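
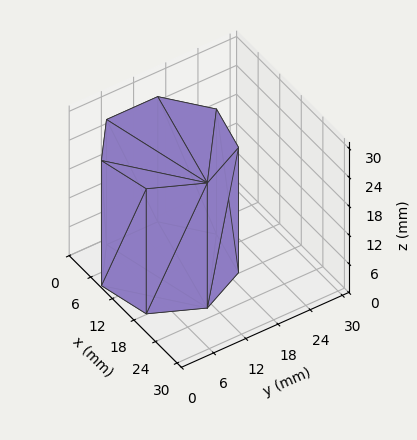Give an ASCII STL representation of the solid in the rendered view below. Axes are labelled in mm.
Reading the render: the shape is a regular 7-sided prism (a cylinder approximated with 7 flat sides), circumscribed radius ≈ 11 mm, height ≈ 26 mm (dimensions read to the nearest mm from the axis ticks). For the STL, each face is triangulated and given an outward normal.

solid part
  facet normal 0.0000 0.0000 -1.0000
    outer loop
      vertex 8.552 21.724 0.000
      vertex 17.858 19.600 0.000
      vertex 22.000 11.000 0.000
    endloop
  endfacet
  facet normal 0.0000 0.0000 -1.0000
    outer loop
      vertex 1.089 15.773 0.000
      vertex 8.552 21.724 0.000
      vertex 22.000 11.000 0.000
    endloop
  endfacet
  facet normal 0.0000 0.0000 -1.0000
    outer loop
      vertex 1.089 6.227 0.000
      vertex 1.089 15.773 0.000
      vertex 22.000 11.000 0.000
    endloop
  endfacet
  facet normal 0.0000 0.0000 -1.0000
    outer loop
      vertex 8.552 0.276 0.000
      vertex 1.089 6.227 0.000
      vertex 22.000 11.000 0.000
    endloop
  endfacet
  facet normal 0.0000 0.0000 -1.0000
    outer loop
      vertex 17.858 2.400 0.000
      vertex 8.552 0.276 0.000
      vertex 22.000 11.000 0.000
    endloop
  endfacet
  facet normal 0.0000 0.0000 1.0000
    outer loop
      vertex 22.000 11.000 26.000
      vertex 17.858 19.600 26.000
      vertex 8.552 21.724 26.000
    endloop
  endfacet
  facet normal 0.0000 0.0000 1.0000
    outer loop
      vertex 22.000 11.000 26.000
      vertex 8.552 21.724 26.000
      vertex 1.089 15.773 26.000
    endloop
  endfacet
  facet normal 0.0000 0.0000 1.0000
    outer loop
      vertex 22.000 11.000 26.000
      vertex 1.089 15.773 26.000
      vertex 1.089 6.227 26.000
    endloop
  endfacet
  facet normal 0.0000 0.0000 1.0000
    outer loop
      vertex 22.000 11.000 26.000
      vertex 1.089 6.227 26.000
      vertex 8.552 0.276 26.000
    endloop
  endfacet
  facet normal 0.0000 0.0000 1.0000
    outer loop
      vertex 22.000 11.000 26.000
      vertex 8.552 0.276 26.000
      vertex 17.858 2.400 26.000
    endloop
  endfacet
  facet normal 0.9010 0.4339 0.0000
    outer loop
      vertex 22.000 11.000 0.000
      vertex 17.858 19.600 0.000
      vertex 17.858 19.600 26.000
    endloop
  endfacet
  facet normal 0.9010 0.4339 0.0000
    outer loop
      vertex 22.000 11.000 0.000
      vertex 17.858 19.600 26.000
      vertex 22.000 11.000 26.000
    endloop
  endfacet
  facet normal 0.2225 0.9749 0.0000
    outer loop
      vertex 17.858 19.600 0.000
      vertex 8.552 21.724 0.000
      vertex 8.552 21.724 26.000
    endloop
  endfacet
  facet normal 0.2225 0.9749 0.0000
    outer loop
      vertex 17.858 19.600 0.000
      vertex 8.552 21.724 26.000
      vertex 17.858 19.600 26.000
    endloop
  endfacet
  facet normal -0.6235 0.7819 0.0000
    outer loop
      vertex 8.552 21.724 0.000
      vertex 1.089 15.773 0.000
      vertex 1.089 15.773 26.000
    endloop
  endfacet
  facet normal -0.6235 0.7819 0.0000
    outer loop
      vertex 8.552 21.724 0.000
      vertex 1.089 15.773 26.000
      vertex 8.552 21.724 26.000
    endloop
  endfacet
  facet normal -1.0000 0.0000 0.0000
    outer loop
      vertex 1.089 15.773 0.000
      vertex 1.089 6.227 0.000
      vertex 1.089 6.227 26.000
    endloop
  endfacet
  facet normal -1.0000 0.0000 0.0000
    outer loop
      vertex 1.089 15.773 0.000
      vertex 1.089 6.227 26.000
      vertex 1.089 15.773 26.000
    endloop
  endfacet
  facet normal -0.6235 -0.7819 0.0000
    outer loop
      vertex 1.089 6.227 0.000
      vertex 8.552 0.276 0.000
      vertex 8.552 0.276 26.000
    endloop
  endfacet
  facet normal -0.6235 -0.7819 0.0000
    outer loop
      vertex 1.089 6.227 0.000
      vertex 8.552 0.276 26.000
      vertex 1.089 6.227 26.000
    endloop
  endfacet
  facet normal 0.2225 -0.9749 0.0000
    outer loop
      vertex 8.552 0.276 0.000
      vertex 17.858 2.400 0.000
      vertex 17.858 2.400 26.000
    endloop
  endfacet
  facet normal 0.2225 -0.9749 0.0000
    outer loop
      vertex 8.552 0.276 0.000
      vertex 17.858 2.400 26.000
      vertex 8.552 0.276 26.000
    endloop
  endfacet
  facet normal 0.9010 -0.4339 0.0000
    outer loop
      vertex 17.858 2.400 0.000
      vertex 22.000 11.000 0.000
      vertex 22.000 11.000 26.000
    endloop
  endfacet
  facet normal 0.9010 -0.4339 0.0000
    outer loop
      vertex 17.858 2.400 0.000
      vertex 22.000 11.000 26.000
      vertex 17.858 2.400 26.000
    endloop
  endfacet
endsolid part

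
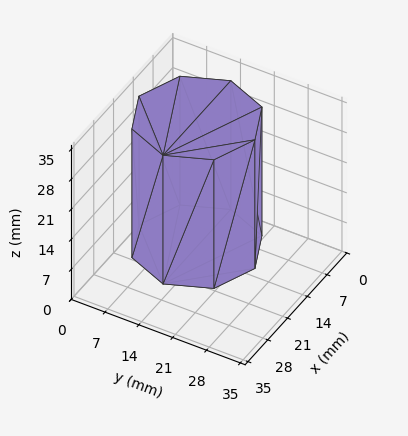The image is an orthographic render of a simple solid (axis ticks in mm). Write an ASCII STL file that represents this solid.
Reading the render: the shape is a regular 8-sided prism (a cylinder approximated with 8 flat sides), circumscribed radius ≈ 12 mm, height ≈ 30 mm (dimensions read to the nearest mm from the axis ticks). For the STL, each face is triangulated and given an outward normal.

solid part
  facet normal 0.0000 0.0000 -1.0000
    outer loop
      vertex 12.000 24.000 0.000
      vertex 20.485 20.485 0.000
      vertex 24.000 12.000 0.000
    endloop
  endfacet
  facet normal 0.0000 0.0000 -1.0000
    outer loop
      vertex 3.515 20.485 0.000
      vertex 12.000 24.000 0.000
      vertex 24.000 12.000 0.000
    endloop
  endfacet
  facet normal 0.0000 0.0000 -1.0000
    outer loop
      vertex 0.000 12.000 0.000
      vertex 3.515 20.485 0.000
      vertex 24.000 12.000 0.000
    endloop
  endfacet
  facet normal 0.0000 0.0000 -1.0000
    outer loop
      vertex 3.515 3.515 0.000
      vertex 0.000 12.000 0.000
      vertex 24.000 12.000 0.000
    endloop
  endfacet
  facet normal 0.0000 0.0000 -1.0000
    outer loop
      vertex 12.000 0.000 0.000
      vertex 3.515 3.515 0.000
      vertex 24.000 12.000 0.000
    endloop
  endfacet
  facet normal 0.0000 0.0000 -1.0000
    outer loop
      vertex 20.485 3.515 0.000
      vertex 12.000 0.000 0.000
      vertex 24.000 12.000 0.000
    endloop
  endfacet
  facet normal 0.0000 0.0000 1.0000
    outer loop
      vertex 24.000 12.000 30.000
      vertex 20.485 20.485 30.000
      vertex 12.000 24.000 30.000
    endloop
  endfacet
  facet normal 0.0000 0.0000 1.0000
    outer loop
      vertex 24.000 12.000 30.000
      vertex 12.000 24.000 30.000
      vertex 3.515 20.485 30.000
    endloop
  endfacet
  facet normal 0.0000 0.0000 1.0000
    outer loop
      vertex 24.000 12.000 30.000
      vertex 3.515 20.485 30.000
      vertex 0.000 12.000 30.000
    endloop
  endfacet
  facet normal 0.0000 0.0000 1.0000
    outer loop
      vertex 24.000 12.000 30.000
      vertex 0.000 12.000 30.000
      vertex 3.515 3.515 30.000
    endloop
  endfacet
  facet normal 0.0000 0.0000 1.0000
    outer loop
      vertex 24.000 12.000 30.000
      vertex 3.515 3.515 30.000
      vertex 12.000 0.000 30.000
    endloop
  endfacet
  facet normal 0.0000 0.0000 1.0000
    outer loop
      vertex 24.000 12.000 30.000
      vertex 12.000 0.000 30.000
      vertex 20.485 3.515 30.000
    endloop
  endfacet
  facet normal 0.9239 0.3827 0.0000
    outer loop
      vertex 24.000 12.000 0.000
      vertex 20.485 20.485 0.000
      vertex 20.485 20.485 30.000
    endloop
  endfacet
  facet normal 0.9239 0.3827 0.0000
    outer loop
      vertex 24.000 12.000 0.000
      vertex 20.485 20.485 30.000
      vertex 24.000 12.000 30.000
    endloop
  endfacet
  facet normal 0.3827 0.9239 0.0000
    outer loop
      vertex 20.485 20.485 0.000
      vertex 12.000 24.000 0.000
      vertex 12.000 24.000 30.000
    endloop
  endfacet
  facet normal 0.3827 0.9239 0.0000
    outer loop
      vertex 20.485 20.485 0.000
      vertex 12.000 24.000 30.000
      vertex 20.485 20.485 30.000
    endloop
  endfacet
  facet normal -0.3827 0.9239 0.0000
    outer loop
      vertex 12.000 24.000 0.000
      vertex 3.515 20.485 0.000
      vertex 3.515 20.485 30.000
    endloop
  endfacet
  facet normal -0.3827 0.9239 0.0000
    outer loop
      vertex 12.000 24.000 0.000
      vertex 3.515 20.485 30.000
      vertex 12.000 24.000 30.000
    endloop
  endfacet
  facet normal -0.9239 0.3827 0.0000
    outer loop
      vertex 3.515 20.485 0.000
      vertex 0.000 12.000 0.000
      vertex 0.000 12.000 30.000
    endloop
  endfacet
  facet normal -0.9239 0.3827 0.0000
    outer loop
      vertex 3.515 20.485 0.000
      vertex 0.000 12.000 30.000
      vertex 3.515 20.485 30.000
    endloop
  endfacet
  facet normal -0.9239 -0.3827 0.0000
    outer loop
      vertex 0.000 12.000 0.000
      vertex 3.515 3.515 0.000
      vertex 3.515 3.515 30.000
    endloop
  endfacet
  facet normal -0.9239 -0.3827 0.0000
    outer loop
      vertex 0.000 12.000 0.000
      vertex 3.515 3.515 30.000
      vertex 0.000 12.000 30.000
    endloop
  endfacet
  facet normal -0.3827 -0.9239 0.0000
    outer loop
      vertex 3.515 3.515 0.000
      vertex 12.000 0.000 0.000
      vertex 12.000 0.000 30.000
    endloop
  endfacet
  facet normal -0.3827 -0.9239 0.0000
    outer loop
      vertex 3.515 3.515 0.000
      vertex 12.000 0.000 30.000
      vertex 3.515 3.515 30.000
    endloop
  endfacet
  facet normal 0.3827 -0.9239 0.0000
    outer loop
      vertex 12.000 0.000 0.000
      vertex 20.485 3.515 0.000
      vertex 20.485 3.515 30.000
    endloop
  endfacet
  facet normal 0.3827 -0.9239 0.0000
    outer loop
      vertex 12.000 0.000 0.000
      vertex 20.485 3.515 30.000
      vertex 12.000 0.000 30.000
    endloop
  endfacet
  facet normal 0.9239 -0.3827 0.0000
    outer loop
      vertex 20.485 3.515 0.000
      vertex 24.000 12.000 0.000
      vertex 24.000 12.000 30.000
    endloop
  endfacet
  facet normal 0.9239 -0.3827 0.0000
    outer loop
      vertex 20.485 3.515 0.000
      vertex 24.000 12.000 30.000
      vertex 20.485 3.515 30.000
    endloop
  endfacet
endsolid part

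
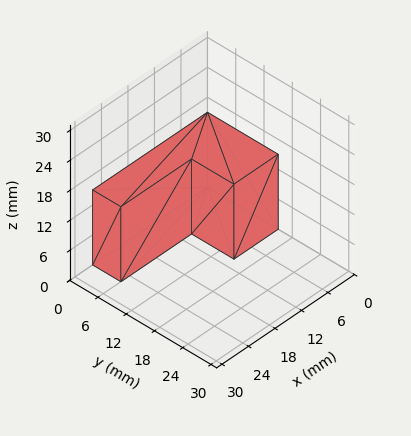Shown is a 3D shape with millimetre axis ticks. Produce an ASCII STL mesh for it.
Reading the render: the shape is an L-shaped prism: outer 26 × 15 mm, arm thicknesses ≈ 6 mm (horizontal) and 10 mm (vertical), extruded 15 mm in z (dimensions read to the nearest mm from the axis ticks). For the STL, each face is triangulated and given an outward normal.

solid part
  facet normal 0.0000 0.0000 -1.0000
    outer loop
      vertex 26.0 6.0 0.0
      vertex 26.0 0.0 0.0
      vertex 0.0 0.0 0.0
    endloop
  endfacet
  facet normal 0.0000 0.0000 -1.0000
    outer loop
      vertex 10.0 6.0 0.0
      vertex 26.0 6.0 0.0
      vertex 0.0 0.0 0.0
    endloop
  endfacet
  facet normal 0.0000 0.0000 -1.0000
    outer loop
      vertex 10.0 15.0 0.0
      vertex 10.0 6.0 0.0
      vertex 0.0 0.0 0.0
    endloop
  endfacet
  facet normal 0.0000 0.0000 -1.0000
    outer loop
      vertex 0.0 15.0 0.0
      vertex 10.0 15.0 0.0
      vertex 0.0 0.0 0.0
    endloop
  endfacet
  facet normal 0.0000 0.0000 1.0000
    outer loop
      vertex 0.0 0.0 15.0
      vertex 26.0 0.0 15.0
      vertex 26.0 6.0 15.0
    endloop
  endfacet
  facet normal 0.0000 0.0000 1.0000
    outer loop
      vertex 0.0 0.0 15.0
      vertex 26.0 6.0 15.0
      vertex 10.0 6.0 15.0
    endloop
  endfacet
  facet normal 0.0000 0.0000 1.0000
    outer loop
      vertex 0.0 0.0 15.0
      vertex 10.0 6.0 15.0
      vertex 10.0 15.0 15.0
    endloop
  endfacet
  facet normal 0.0000 0.0000 1.0000
    outer loop
      vertex 0.0 0.0 15.0
      vertex 10.0 15.0 15.0
      vertex 0.0 15.0 15.0
    endloop
  endfacet
  facet normal 0.0000 -1.0000 0.0000
    outer loop
      vertex 0.0 0.0 0.0
      vertex 26.0 0.0 0.0
      vertex 26.0 0.0 15.0
    endloop
  endfacet
  facet normal 0.0000 -1.0000 0.0000
    outer loop
      vertex 0.0 0.0 0.0
      vertex 26.0 0.0 15.0
      vertex 0.0 0.0 15.0
    endloop
  endfacet
  facet normal 1.0000 0.0000 0.0000
    outer loop
      vertex 26.0 0.0 0.0
      vertex 26.0 6.0 0.0
      vertex 26.0 6.0 15.0
    endloop
  endfacet
  facet normal 1.0000 0.0000 0.0000
    outer loop
      vertex 26.0 0.0 0.0
      vertex 26.0 6.0 15.0
      vertex 26.0 0.0 15.0
    endloop
  endfacet
  facet normal 0.0000 1.0000 0.0000
    outer loop
      vertex 26.0 6.0 0.0
      vertex 10.0 6.0 0.0
      vertex 10.0 6.0 15.0
    endloop
  endfacet
  facet normal 0.0000 1.0000 0.0000
    outer loop
      vertex 26.0 6.0 0.0
      vertex 10.0 6.0 15.0
      vertex 26.0 6.0 15.0
    endloop
  endfacet
  facet normal 1.0000 0.0000 0.0000
    outer loop
      vertex 10.0 6.0 0.0
      vertex 10.0 15.0 0.0
      vertex 10.0 15.0 15.0
    endloop
  endfacet
  facet normal 1.0000 0.0000 0.0000
    outer loop
      vertex 10.0 6.0 0.0
      vertex 10.0 15.0 15.0
      vertex 10.0 6.0 15.0
    endloop
  endfacet
  facet normal 0.0000 1.0000 0.0000
    outer loop
      vertex 10.0 15.0 0.0
      vertex 0.0 15.0 0.0
      vertex 0.0 15.0 15.0
    endloop
  endfacet
  facet normal 0.0000 1.0000 0.0000
    outer loop
      vertex 10.0 15.0 0.0
      vertex 0.0 15.0 15.0
      vertex 10.0 15.0 15.0
    endloop
  endfacet
  facet normal -1.0000 0.0000 0.0000
    outer loop
      vertex 0.0 15.0 0.0
      vertex 0.0 0.0 0.0
      vertex 0.0 0.0 15.0
    endloop
  endfacet
  facet normal -1.0000 0.0000 0.0000
    outer loop
      vertex 0.0 15.0 0.0
      vertex 0.0 0.0 15.0
      vertex 0.0 15.0 15.0
    endloop
  endfacet
endsolid part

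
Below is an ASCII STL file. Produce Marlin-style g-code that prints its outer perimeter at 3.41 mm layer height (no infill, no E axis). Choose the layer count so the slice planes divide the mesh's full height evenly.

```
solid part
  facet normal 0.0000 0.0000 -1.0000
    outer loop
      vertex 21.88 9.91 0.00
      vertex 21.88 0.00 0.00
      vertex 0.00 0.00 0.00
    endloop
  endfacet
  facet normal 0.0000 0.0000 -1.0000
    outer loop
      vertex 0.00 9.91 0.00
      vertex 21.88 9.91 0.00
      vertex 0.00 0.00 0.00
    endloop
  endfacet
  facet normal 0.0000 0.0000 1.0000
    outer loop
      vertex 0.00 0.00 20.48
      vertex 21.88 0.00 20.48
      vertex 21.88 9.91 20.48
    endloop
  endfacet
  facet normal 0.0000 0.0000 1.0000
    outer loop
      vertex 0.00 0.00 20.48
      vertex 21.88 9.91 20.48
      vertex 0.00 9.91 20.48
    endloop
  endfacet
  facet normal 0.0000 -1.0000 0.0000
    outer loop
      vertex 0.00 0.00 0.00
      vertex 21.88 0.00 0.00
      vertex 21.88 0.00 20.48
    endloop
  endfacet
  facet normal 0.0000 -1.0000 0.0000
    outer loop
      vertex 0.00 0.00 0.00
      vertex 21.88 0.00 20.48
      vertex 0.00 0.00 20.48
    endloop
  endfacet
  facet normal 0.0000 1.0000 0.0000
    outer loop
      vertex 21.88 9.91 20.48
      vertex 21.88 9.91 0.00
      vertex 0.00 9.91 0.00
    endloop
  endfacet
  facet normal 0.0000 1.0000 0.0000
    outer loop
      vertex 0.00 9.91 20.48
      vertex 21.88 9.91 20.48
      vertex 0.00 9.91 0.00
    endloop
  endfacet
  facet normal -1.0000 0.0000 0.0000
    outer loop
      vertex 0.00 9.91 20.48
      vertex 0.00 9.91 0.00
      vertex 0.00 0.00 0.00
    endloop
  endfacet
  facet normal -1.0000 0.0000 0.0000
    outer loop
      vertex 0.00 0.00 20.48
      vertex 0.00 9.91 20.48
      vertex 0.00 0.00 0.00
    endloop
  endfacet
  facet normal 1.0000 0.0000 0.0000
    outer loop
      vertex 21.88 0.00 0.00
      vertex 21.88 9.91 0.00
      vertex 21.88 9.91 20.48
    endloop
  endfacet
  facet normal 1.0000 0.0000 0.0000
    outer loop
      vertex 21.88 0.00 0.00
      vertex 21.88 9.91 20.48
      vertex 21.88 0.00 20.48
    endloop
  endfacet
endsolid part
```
; perimeter-only toolpath
G21 ; units = mm
G90 ; absolute positioning
G28 ; home
; layer 1
G0 Z3.41
G0 X0.00 Y0.00
G1 X21.88 Y0.00
G1 X21.88 Y9.91
G1 X0.00 Y9.91
G1 X0.00 Y0.00
; layer 2
G0 Z6.83
G0 X0.00 Y0.00
G1 X21.88 Y0.00
G1 X21.88 Y9.91
G1 X0.00 Y9.91
G1 X0.00 Y0.00
; layer 3
G0 Z10.24
G0 X0.00 Y0.00
G1 X21.88 Y0.00
G1 X21.88 Y9.91
G1 X0.00 Y9.91
G1 X0.00 Y0.00
; layer 4
G0 Z13.65
G0 X0.00 Y0.00
G1 X21.88 Y0.00
G1 X21.88 Y9.91
G1 X0.00 Y9.91
G1 X0.00 Y0.00
; layer 5
G0 Z17.07
G0 X0.00 Y0.00
G1 X21.88 Y0.00
G1 X21.88 Y9.91
G1 X0.00 Y9.91
G1 X0.00 Y0.00
; layer 6
G0 Z20.48
G0 X0.00 Y0.00
G1 X21.88 Y0.00
G1 X21.88 Y9.91
G1 X0.00 Y9.91
G1 X0.00 Y0.00
M2 ; end

The solid is a rectangular box, roughly 21.9 × 9.91 mm footprint and 20.5 mm tall. Slicing at Δz = 3.41 mm — 6 equal slices spanning the solid's height, so layer i sits at z = i·h/6 — gives 6 non-empty perimeters. Each is a 4-segment closed polygon; G0 lifts to the layer z and rapids to the start vertex, then G1 traces the edges.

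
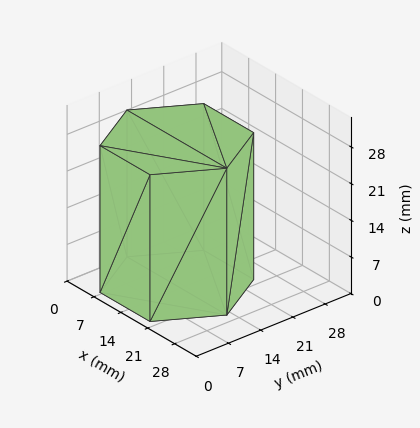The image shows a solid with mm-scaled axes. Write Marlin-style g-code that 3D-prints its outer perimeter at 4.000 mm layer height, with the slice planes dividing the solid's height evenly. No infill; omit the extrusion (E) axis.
Reading the render: the shape is a regular 6-sided prism (a cylinder approximated with 6 flat sides), circumscribed radius ≈ 13 mm, height ≈ 28 mm (dimensions read to the nearest mm from the axis ticks). For the g-code, the solid's height is divided into equal slices at the stated Δz and each level perimeter traced with G1 moves after a G0 lift.

; perimeter-only toolpath
G21 ; units = mm
G90 ; absolute positioning
G28 ; home
; layer 1
G0 Z4.000
G0 X26.000 Y13.000
G1 X19.500 Y24.258
G1 X6.500 Y24.258
G1 X0.000 Y13.000
G1 X6.500 Y1.742
G1 X19.500 Y1.742
G1 X26.000 Y13.000
; layer 2
G0 Z8.000
G0 X26.000 Y13.000
G1 X19.500 Y24.258
G1 X6.500 Y24.258
G1 X0.000 Y13.000
G1 X6.500 Y1.742
G1 X19.500 Y1.742
G1 X26.000 Y13.000
; layer 3
G0 Z12.000
G0 X26.000 Y13.000
G1 X19.500 Y24.258
G1 X6.500 Y24.258
G1 X0.000 Y13.000
G1 X6.500 Y1.742
G1 X19.500 Y1.742
G1 X26.000 Y13.000
; layer 4
G0 Z16.000
G0 X26.000 Y13.000
G1 X19.500 Y24.258
G1 X6.500 Y24.258
G1 X0.000 Y13.000
G1 X6.500 Y1.742
G1 X19.500 Y1.742
G1 X26.000 Y13.000
; layer 5
G0 Z20.000
G0 X26.000 Y13.000
G1 X19.500 Y24.258
G1 X6.500 Y24.258
G1 X0.000 Y13.000
G1 X6.500 Y1.742
G1 X19.500 Y1.742
G1 X26.000 Y13.000
; layer 6
G0 Z24.000
G0 X26.000 Y13.000
G1 X19.500 Y24.258
G1 X6.500 Y24.258
G1 X0.000 Y13.000
G1 X6.500 Y1.742
G1 X19.500 Y1.742
G1 X26.000 Y13.000
; layer 7
G0 Z28.000
G0 X26.000 Y13.000
G1 X19.500 Y24.258
G1 X6.500 Y24.258
G1 X0.000 Y13.000
G1 X6.500 Y1.742
G1 X19.500 Y1.742
G1 X26.000 Y13.000
M2 ; end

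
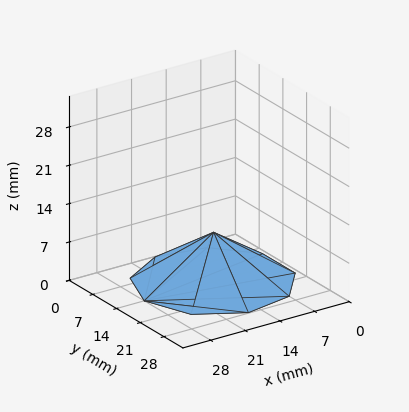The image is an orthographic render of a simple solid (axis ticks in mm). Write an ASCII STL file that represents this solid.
Reading the render: the shape is a regular 9-sided pyramid, base circumscribed radius ≈ 14 mm, apex at z ≈ 9 mm (dimensions read to the nearest mm from the axis ticks). For the STL, each face is triangulated and given an outward normal.

solid part
  facet normal 0.0000 0.0000 -1.0000
    outer loop
      vertex 16.4 27.8 0.0
      vertex 24.7 23.0 0.0
      vertex 28.0 14.0 0.0
    endloop
  endfacet
  facet normal 0.0000 0.0000 -1.0000
    outer loop
      vertex 7.0 26.1 0.0
      vertex 16.4 27.8 0.0
      vertex 28.0 14.0 0.0
    endloop
  endfacet
  facet normal 0.0000 0.0000 -1.0000
    outer loop
      vertex 0.8 18.8 0.0
      vertex 7.0 26.1 0.0
      vertex 28.0 14.0 0.0
    endloop
  endfacet
  facet normal 0.0000 0.0000 -1.0000
    outer loop
      vertex 0.8 9.2 0.0
      vertex 0.8 18.8 0.0
      vertex 28.0 14.0 0.0
    endloop
  endfacet
  facet normal 0.0000 0.0000 -1.0000
    outer loop
      vertex 7.0 1.9 0.0
      vertex 0.8 9.2 0.0
      vertex 28.0 14.0 0.0
    endloop
  endfacet
  facet normal 0.0000 0.0000 -1.0000
    outer loop
      vertex 16.4 0.2 0.0
      vertex 7.0 1.9 0.0
      vertex 28.0 14.0 0.0
    endloop
  endfacet
  facet normal 0.0000 0.0000 -1.0000
    outer loop
      vertex 24.7 5.0 0.0
      vertex 16.4 0.2 0.0
      vertex 28.0 14.0 0.0
    endloop
  endfacet
  facet normal 0.5304 0.1945 0.8251
    outer loop
      vertex 28.0 14.0 0.0
      vertex 24.7 23.0 0.0
      vertex 14.0 14.0 9.0
    endloop
  endfacet
  facet normal 0.2828 0.4890 0.8252
    outer loop
      vertex 24.7 23.0 0.0
      vertex 16.4 27.8 0.0
      vertex 14.0 14.0 9.0
    endloop
  endfacet
  facet normal -0.1005 0.5557 0.8253
    outer loop
      vertex 16.4 27.8 0.0
      vertex 7.0 26.1 0.0
      vertex 14.0 14.0 9.0
    endloop
  endfacet
  facet normal -0.4301 0.3653 0.8256
    outer loop
      vertex 7.0 26.1 0.0
      vertex 0.8 18.8 0.0
      vertex 14.0 14.0 9.0
    endloop
  endfacet
  facet normal -0.5633 0.0000 0.8262
    outer loop
      vertex 0.8 18.8 0.0
      vertex 0.8 9.2 0.0
      vertex 14.0 14.0 9.0
    endloop
  endfacet
  facet normal -0.4301 -0.3653 0.8256
    outer loop
      vertex 0.8 9.2 0.0
      vertex 7.0 1.9 0.0
      vertex 14.0 14.0 9.0
    endloop
  endfacet
  facet normal -0.1005 -0.5557 0.8253
    outer loop
      vertex 7.0 1.9 0.0
      vertex 16.4 0.2 0.0
      vertex 14.0 14.0 9.0
    endloop
  endfacet
  facet normal 0.2828 -0.4890 0.8252
    outer loop
      vertex 16.4 0.2 0.0
      vertex 24.7 5.0 0.0
      vertex 14.0 14.0 9.0
    endloop
  endfacet
  facet normal 0.5304 -0.1945 0.8251
    outer loop
      vertex 24.7 5.0 0.0
      vertex 28.0 14.0 0.0
      vertex 14.0 14.0 9.0
    endloop
  endfacet
endsolid part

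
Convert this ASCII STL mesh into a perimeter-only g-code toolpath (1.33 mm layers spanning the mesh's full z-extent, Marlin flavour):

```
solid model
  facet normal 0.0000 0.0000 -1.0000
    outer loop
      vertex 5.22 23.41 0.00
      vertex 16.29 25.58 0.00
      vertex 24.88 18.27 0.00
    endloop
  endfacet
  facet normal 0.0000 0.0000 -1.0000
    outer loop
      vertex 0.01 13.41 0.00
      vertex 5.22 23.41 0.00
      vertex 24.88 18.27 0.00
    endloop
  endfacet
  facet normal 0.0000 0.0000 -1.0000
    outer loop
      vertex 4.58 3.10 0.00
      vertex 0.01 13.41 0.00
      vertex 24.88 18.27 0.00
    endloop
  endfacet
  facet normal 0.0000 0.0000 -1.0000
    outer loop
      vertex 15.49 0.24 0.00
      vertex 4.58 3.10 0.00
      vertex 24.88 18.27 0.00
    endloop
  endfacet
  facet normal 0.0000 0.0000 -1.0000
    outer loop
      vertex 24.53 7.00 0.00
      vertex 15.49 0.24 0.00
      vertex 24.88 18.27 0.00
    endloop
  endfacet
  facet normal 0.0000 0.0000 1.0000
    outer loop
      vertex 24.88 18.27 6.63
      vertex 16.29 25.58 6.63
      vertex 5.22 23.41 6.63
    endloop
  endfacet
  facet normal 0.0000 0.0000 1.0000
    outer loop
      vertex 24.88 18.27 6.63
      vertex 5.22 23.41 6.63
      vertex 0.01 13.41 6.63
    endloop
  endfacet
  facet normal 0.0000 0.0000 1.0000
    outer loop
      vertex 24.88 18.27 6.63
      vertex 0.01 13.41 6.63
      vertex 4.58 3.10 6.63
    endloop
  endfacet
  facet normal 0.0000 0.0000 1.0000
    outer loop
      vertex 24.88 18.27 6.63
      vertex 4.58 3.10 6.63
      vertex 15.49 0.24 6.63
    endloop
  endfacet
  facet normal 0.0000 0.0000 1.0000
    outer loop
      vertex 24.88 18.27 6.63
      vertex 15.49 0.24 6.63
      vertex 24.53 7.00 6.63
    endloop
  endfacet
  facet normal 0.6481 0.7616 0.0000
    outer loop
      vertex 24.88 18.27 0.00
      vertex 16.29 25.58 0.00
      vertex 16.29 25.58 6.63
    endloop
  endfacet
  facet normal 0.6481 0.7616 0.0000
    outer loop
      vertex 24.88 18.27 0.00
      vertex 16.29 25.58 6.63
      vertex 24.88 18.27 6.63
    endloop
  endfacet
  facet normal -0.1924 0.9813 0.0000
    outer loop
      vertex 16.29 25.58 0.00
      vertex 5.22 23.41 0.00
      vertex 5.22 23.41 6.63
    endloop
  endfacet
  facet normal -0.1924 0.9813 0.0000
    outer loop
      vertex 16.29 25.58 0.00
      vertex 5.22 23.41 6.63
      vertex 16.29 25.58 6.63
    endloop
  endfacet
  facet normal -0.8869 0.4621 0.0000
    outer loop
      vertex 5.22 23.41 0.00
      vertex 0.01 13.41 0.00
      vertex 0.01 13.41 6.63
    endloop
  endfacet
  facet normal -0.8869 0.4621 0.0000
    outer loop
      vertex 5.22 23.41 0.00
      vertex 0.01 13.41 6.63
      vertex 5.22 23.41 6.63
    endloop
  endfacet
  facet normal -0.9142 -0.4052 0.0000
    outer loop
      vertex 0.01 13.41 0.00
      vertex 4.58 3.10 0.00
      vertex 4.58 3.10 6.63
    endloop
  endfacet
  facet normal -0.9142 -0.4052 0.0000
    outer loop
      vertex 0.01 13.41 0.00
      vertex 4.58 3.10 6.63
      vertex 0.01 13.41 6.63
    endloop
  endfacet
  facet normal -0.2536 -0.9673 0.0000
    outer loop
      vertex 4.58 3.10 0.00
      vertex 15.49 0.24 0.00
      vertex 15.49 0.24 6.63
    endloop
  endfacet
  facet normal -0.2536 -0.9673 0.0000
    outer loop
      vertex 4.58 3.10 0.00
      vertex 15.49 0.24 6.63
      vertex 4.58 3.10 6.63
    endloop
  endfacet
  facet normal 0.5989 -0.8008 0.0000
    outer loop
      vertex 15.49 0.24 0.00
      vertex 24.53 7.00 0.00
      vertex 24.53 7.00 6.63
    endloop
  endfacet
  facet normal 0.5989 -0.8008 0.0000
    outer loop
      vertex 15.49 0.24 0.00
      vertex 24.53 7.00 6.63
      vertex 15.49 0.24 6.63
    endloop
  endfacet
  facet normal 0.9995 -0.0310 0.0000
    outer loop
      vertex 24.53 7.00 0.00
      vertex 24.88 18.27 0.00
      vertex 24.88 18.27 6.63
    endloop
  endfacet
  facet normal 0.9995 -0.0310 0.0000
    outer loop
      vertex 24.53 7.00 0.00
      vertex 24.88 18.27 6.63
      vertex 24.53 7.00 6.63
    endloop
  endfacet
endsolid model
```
; perimeter-only toolpath
G21 ; units = mm
G90 ; absolute positioning
G28 ; home
; layer 1
G0 Z1.33
G0 X24.88 Y18.27
G1 X16.29 Y25.58
G1 X5.22 Y23.41
G1 X0.01 Y13.41
G1 X4.58 Y3.10
G1 X15.49 Y0.24
G1 X24.53 Y7.00
G1 X24.88 Y18.27
; layer 2
G0 Z2.65
G0 X24.88 Y18.27
G1 X16.29 Y25.58
G1 X5.22 Y23.41
G1 X0.01 Y13.41
G1 X4.58 Y3.10
G1 X15.49 Y0.24
G1 X24.53 Y7.00
G1 X24.88 Y18.27
; layer 3
G0 Z3.98
G0 X24.88 Y18.27
G1 X16.29 Y25.58
G1 X5.22 Y23.41
G1 X0.01 Y13.41
G1 X4.58 Y3.10
G1 X15.49 Y0.24
G1 X24.53 Y7.00
G1 X24.88 Y18.27
; layer 4
G0 Z5.30
G0 X24.88 Y18.27
G1 X16.29 Y25.58
G1 X5.22 Y23.41
G1 X0.01 Y13.41
G1 X4.58 Y3.10
G1 X15.49 Y0.24
G1 X24.53 Y7.00
G1 X24.88 Y18.27
; layer 5
G0 Z6.63
G0 X24.88 Y18.27
G1 X16.29 Y25.58
G1 X5.22 Y23.41
G1 X0.01 Y13.41
G1 X4.58 Y3.10
G1 X15.49 Y0.24
G1 X24.53 Y7.00
G1 X24.88 Y18.27
M2 ; end

The solid is a regular 7-sided prism (a cylinder approximated with 7 flat sides), circumscribed radius ≈ 13 mm, height ≈ 6.63 mm. Slicing at Δz = 1.33 mm — 5 equal slices spanning the solid's height, so layer i sits at z = i·h/5 — gives 5 non-empty perimeters. Each is a 7-segment closed polygon; G0 lifts to the layer z and rapids to the start vertex, then G1 traces the edges.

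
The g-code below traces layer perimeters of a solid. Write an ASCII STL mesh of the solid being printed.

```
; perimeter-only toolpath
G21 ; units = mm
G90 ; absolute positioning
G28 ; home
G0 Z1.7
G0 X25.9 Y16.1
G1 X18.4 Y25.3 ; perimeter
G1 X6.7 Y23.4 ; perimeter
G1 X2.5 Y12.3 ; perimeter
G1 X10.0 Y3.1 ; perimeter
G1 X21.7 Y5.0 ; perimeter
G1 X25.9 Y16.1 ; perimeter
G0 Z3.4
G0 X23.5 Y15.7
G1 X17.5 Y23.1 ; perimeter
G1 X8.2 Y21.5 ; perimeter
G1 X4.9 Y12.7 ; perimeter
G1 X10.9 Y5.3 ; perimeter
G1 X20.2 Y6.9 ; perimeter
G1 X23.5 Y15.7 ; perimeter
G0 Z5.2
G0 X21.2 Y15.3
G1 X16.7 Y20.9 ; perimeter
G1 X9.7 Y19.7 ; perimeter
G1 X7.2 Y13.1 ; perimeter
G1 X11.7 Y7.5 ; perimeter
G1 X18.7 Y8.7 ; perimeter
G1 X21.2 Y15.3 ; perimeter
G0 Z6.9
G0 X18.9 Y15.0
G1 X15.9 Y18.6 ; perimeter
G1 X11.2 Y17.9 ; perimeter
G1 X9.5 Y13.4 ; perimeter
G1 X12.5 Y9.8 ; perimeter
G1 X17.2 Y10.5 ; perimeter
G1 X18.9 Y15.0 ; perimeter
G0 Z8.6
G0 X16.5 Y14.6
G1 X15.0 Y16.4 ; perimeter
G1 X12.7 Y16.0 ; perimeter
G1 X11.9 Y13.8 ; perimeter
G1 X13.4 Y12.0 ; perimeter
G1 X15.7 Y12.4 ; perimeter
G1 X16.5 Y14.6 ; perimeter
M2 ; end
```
solid part
  facet normal 0.0000 0.0000 -1.0000
    outer loop
      vertex 5.2 25.2 0.0
      vertex 19.2 27.5 0.0
      vertex 28.2 16.5 0.0
    endloop
  endfacet
  facet normal 0.0000 0.0000 -1.0000
    outer loop
      vertex 0.2 11.9 0.0
      vertex 5.2 25.2 0.0
      vertex 28.2 16.5 0.0
    endloop
  endfacet
  facet normal 0.0000 0.0000 -1.0000
    outer loop
      vertex 9.2 0.9 0.0
      vertex 0.2 11.9 0.0
      vertex 28.2 16.5 0.0
    endloop
  endfacet
  facet normal 0.0000 0.0000 -1.0000
    outer loop
      vertex 23.2 3.2 0.0
      vertex 9.2 0.9 0.0
      vertex 28.2 16.5 0.0
    endloop
  endfacet
  facet normal 0.4971 0.4067 0.7665
    outer loop
      vertex 28.2 16.5 0.0
      vertex 19.2 27.5 0.0
      vertex 14.2 14.2 10.3
    endloop
  endfacet
  facet normal -0.1040 0.6331 0.7670
    outer loop
      vertex 19.2 27.5 0.0
      vertex 5.2 25.2 0.0
      vertex 14.2 14.2 10.3
    endloop
  endfacet
  facet normal -0.6011 0.2260 0.7666
    outer loop
      vertex 5.2 25.2 0.0
      vertex 0.2 11.9 0.0
      vertex 14.2 14.2 10.3
    endloop
  endfacet
  facet normal -0.4971 -0.4067 0.7665
    outer loop
      vertex 0.2 11.9 0.0
      vertex 9.2 0.9 0.0
      vertex 14.2 14.2 10.3
    endloop
  endfacet
  facet normal 0.1040 -0.6331 0.7670
    outer loop
      vertex 9.2 0.9 0.0
      vertex 23.2 3.2 0.0
      vertex 14.2 14.2 10.3
    endloop
  endfacet
  facet normal 0.6011 -0.2260 0.7666
    outer loop
      vertex 23.2 3.2 0.0
      vertex 28.2 16.5 0.0
      vertex 14.2 14.2 10.3
    endloop
  endfacet
endsolid part

The G0 Z moves step by Δz≈1.7 mm. The G1 loops shrink linearly with z, so the solid tapers from its base footprint up to z≈10.3. Closing with a flat bottom cap and the tapered top and triangulating gives 10 facets — a regular 6-sided pyramid, base circumscribed radius ≈ 14.2 mm, apex at z ≈ 10.3 mm.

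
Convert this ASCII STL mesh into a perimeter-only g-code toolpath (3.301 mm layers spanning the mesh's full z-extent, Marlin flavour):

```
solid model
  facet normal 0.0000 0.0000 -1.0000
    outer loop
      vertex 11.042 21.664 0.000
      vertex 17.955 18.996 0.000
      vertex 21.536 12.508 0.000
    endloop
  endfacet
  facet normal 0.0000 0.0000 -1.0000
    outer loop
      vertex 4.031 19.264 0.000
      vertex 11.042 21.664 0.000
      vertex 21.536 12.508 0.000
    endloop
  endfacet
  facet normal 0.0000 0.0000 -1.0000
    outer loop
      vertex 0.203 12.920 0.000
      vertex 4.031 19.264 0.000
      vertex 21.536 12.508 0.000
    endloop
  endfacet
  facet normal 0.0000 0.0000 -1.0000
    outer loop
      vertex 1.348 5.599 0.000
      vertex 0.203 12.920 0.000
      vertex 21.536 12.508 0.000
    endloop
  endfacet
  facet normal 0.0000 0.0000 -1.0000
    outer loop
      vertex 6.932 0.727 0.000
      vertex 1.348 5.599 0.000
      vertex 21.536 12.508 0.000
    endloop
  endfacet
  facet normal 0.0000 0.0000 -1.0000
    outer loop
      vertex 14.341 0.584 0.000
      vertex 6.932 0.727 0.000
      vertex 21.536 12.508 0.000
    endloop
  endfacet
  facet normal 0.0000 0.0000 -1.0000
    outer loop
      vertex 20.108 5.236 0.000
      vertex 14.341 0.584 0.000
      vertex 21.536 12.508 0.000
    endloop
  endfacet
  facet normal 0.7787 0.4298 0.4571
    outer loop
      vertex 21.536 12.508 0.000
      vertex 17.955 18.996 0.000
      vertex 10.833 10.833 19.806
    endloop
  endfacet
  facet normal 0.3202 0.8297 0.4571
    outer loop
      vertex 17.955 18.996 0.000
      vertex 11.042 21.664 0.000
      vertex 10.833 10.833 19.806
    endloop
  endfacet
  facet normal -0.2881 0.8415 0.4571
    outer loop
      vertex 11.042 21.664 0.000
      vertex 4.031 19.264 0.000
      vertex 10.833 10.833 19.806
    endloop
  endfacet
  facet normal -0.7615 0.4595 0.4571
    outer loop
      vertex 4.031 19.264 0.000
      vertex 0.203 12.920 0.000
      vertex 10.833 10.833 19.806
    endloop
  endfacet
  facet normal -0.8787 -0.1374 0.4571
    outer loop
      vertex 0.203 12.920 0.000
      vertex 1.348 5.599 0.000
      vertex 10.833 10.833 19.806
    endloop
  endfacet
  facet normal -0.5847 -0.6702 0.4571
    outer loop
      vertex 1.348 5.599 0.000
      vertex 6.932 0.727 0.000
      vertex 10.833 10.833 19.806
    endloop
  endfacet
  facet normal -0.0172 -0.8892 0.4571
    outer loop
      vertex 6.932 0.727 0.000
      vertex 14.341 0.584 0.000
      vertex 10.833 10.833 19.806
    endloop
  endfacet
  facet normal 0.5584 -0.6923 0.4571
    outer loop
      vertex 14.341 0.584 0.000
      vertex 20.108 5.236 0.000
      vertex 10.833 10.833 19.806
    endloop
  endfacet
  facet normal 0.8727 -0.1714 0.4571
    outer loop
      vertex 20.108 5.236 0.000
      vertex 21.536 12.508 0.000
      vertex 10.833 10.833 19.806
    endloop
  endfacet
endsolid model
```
; perimeter-only toolpath
G21 ; units = mm
G90 ; absolute positioning
G28 ; home
; layer 1
G0 Z3.301
G0 X19.752 Y12.229
G1 X16.768 Y17.636
G1 X11.007 Y19.859
G1 X5.165 Y17.859
G1 X1.975 Y12.572
G1 X2.929 Y6.471
G1 X7.582 Y2.411
G1 X13.756 Y2.292
G1 X18.562 Y6.169
G1 X19.752 Y12.229
; layer 2
G0 Z6.602
G0 X17.968 Y11.950
G1 X15.581 Y16.275
G1 X10.972 Y18.054
G1 X6.298 Y16.454
G1 X3.746 Y12.224
G1 X4.510 Y7.344
G1 X8.232 Y4.096
G1 X13.172 Y4.000
G1 X17.016 Y7.102
G1 X17.968 Y11.950
; layer 3
G0 Z9.903
G0 X16.184 Y11.671
G1 X14.394 Y14.915
G1 X10.938 Y16.248
G1 X7.432 Y15.049
G1 X5.518 Y11.877
G1 X6.091 Y8.216
G1 X8.883 Y5.780
G1 X12.587 Y5.708
G1 X15.471 Y8.034
G1 X16.184 Y11.671
; layer 4
G0 Z13.204
G0 X14.401 Y11.391
G1 X13.207 Y13.554
G1 X10.903 Y14.443
G1 X8.566 Y13.643
G1 X7.290 Y11.529
G1 X7.671 Y9.088
G1 X9.533 Y7.464
G1 X12.002 Y7.417
G1 X13.925 Y8.967
G1 X14.401 Y11.391
; layer 5
G0 Z16.505
G0 X12.617 Y11.112
G1 X12.020 Y12.193
G1 X10.868 Y12.638
G1 X9.699 Y12.238
G1 X9.061 Y11.181
G1 X9.252 Y9.961
G1 X10.183 Y9.149
G1 X11.418 Y9.125
G1 X12.379 Y9.900
G1 X12.617 Y11.112
M2 ; end

The solid is a regular 9-sided pyramid, base circumscribed radius ≈ 10.8 mm, apex at z ≈ 19.8 mm. Slicing at Δz = 3.301 mm — 6 equal slices spanning the solid's height, so layer i sits at z = i·h/6 — gives 5 non-empty perimeters. Each is a 9-segment closed polygon; G0 lifts to the layer z and rapids to the start vertex, then G1 traces the edges. The cross-section shrinks linearly with z (the slice at the apex is degenerate and omitted).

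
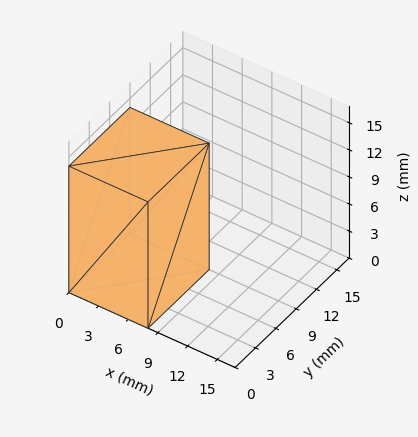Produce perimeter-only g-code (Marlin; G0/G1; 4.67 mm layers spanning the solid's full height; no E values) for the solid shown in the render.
Reading the render: the shape is a rectangular box, roughly 8 × 9 mm footprint and 14 mm tall (dimensions read to the nearest mm from the axis ticks). For the g-code, the solid's height is divided into equal slices at the stated Δz and each level perimeter traced with G1 moves after a G0 lift.

; perimeter-only toolpath
G21 ; units = mm
G90 ; absolute positioning
G28 ; home
; layer 1
G0 Z4.67
G0 X0.00 Y0.00
G1 X8.00 Y0.00
G1 X8.00 Y9.00
G1 X0.00 Y9.00
G1 X0.00 Y0.00
; layer 2
G0 Z9.33
G0 X0.00 Y0.00
G1 X8.00 Y0.00
G1 X8.00 Y9.00
G1 X0.00 Y9.00
G1 X0.00 Y0.00
; layer 3
G0 Z14.00
G0 X0.00 Y0.00
G1 X8.00 Y0.00
G1 X8.00 Y9.00
G1 X0.00 Y9.00
G1 X0.00 Y0.00
M2 ; end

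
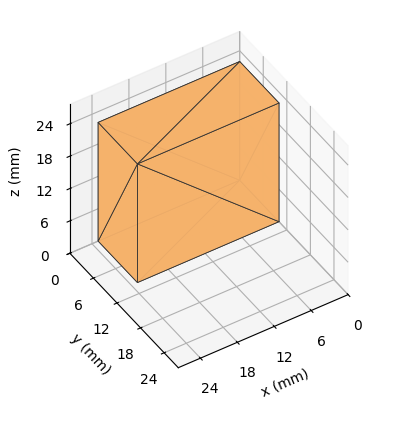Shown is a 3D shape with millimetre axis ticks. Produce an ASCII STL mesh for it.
Reading the render: the shape is a rectangular box, roughly 23 × 10 mm footprint and 22 mm tall (dimensions read to the nearest mm from the axis ticks). For the STL, each face is triangulated and given an outward normal.

solid part
  facet normal 0.0000 0.0000 -1.0000
    outer loop
      vertex 23.000 10.000 0.000
      vertex 23.000 0.000 0.000
      vertex 0.000 0.000 0.000
    endloop
  endfacet
  facet normal 0.0000 0.0000 -1.0000
    outer loop
      vertex 0.000 10.000 0.000
      vertex 23.000 10.000 0.000
      vertex 0.000 0.000 0.000
    endloop
  endfacet
  facet normal 0.0000 0.0000 1.0000
    outer loop
      vertex 0.000 0.000 22.000
      vertex 23.000 0.000 22.000
      vertex 23.000 10.000 22.000
    endloop
  endfacet
  facet normal 0.0000 0.0000 1.0000
    outer loop
      vertex 0.000 0.000 22.000
      vertex 23.000 10.000 22.000
      vertex 0.000 10.000 22.000
    endloop
  endfacet
  facet normal 0.0000 -1.0000 0.0000
    outer loop
      vertex 0.000 0.000 0.000
      vertex 23.000 0.000 0.000
      vertex 23.000 0.000 22.000
    endloop
  endfacet
  facet normal 0.0000 -1.0000 0.0000
    outer loop
      vertex 0.000 0.000 0.000
      vertex 23.000 0.000 22.000
      vertex 0.000 0.000 22.000
    endloop
  endfacet
  facet normal 0.0000 1.0000 0.0000
    outer loop
      vertex 23.000 10.000 22.000
      vertex 23.000 10.000 0.000
      vertex 0.000 10.000 0.000
    endloop
  endfacet
  facet normal 0.0000 1.0000 0.0000
    outer loop
      vertex 0.000 10.000 22.000
      vertex 23.000 10.000 22.000
      vertex 0.000 10.000 0.000
    endloop
  endfacet
  facet normal -1.0000 0.0000 0.0000
    outer loop
      vertex 0.000 10.000 22.000
      vertex 0.000 10.000 0.000
      vertex 0.000 0.000 0.000
    endloop
  endfacet
  facet normal -1.0000 0.0000 0.0000
    outer loop
      vertex 0.000 0.000 22.000
      vertex 0.000 10.000 22.000
      vertex 0.000 0.000 0.000
    endloop
  endfacet
  facet normal 1.0000 0.0000 0.0000
    outer loop
      vertex 23.000 0.000 0.000
      vertex 23.000 10.000 0.000
      vertex 23.000 10.000 22.000
    endloop
  endfacet
  facet normal 1.0000 0.0000 0.0000
    outer loop
      vertex 23.000 0.000 0.000
      vertex 23.000 10.000 22.000
      vertex 23.000 0.000 22.000
    endloop
  endfacet
endsolid part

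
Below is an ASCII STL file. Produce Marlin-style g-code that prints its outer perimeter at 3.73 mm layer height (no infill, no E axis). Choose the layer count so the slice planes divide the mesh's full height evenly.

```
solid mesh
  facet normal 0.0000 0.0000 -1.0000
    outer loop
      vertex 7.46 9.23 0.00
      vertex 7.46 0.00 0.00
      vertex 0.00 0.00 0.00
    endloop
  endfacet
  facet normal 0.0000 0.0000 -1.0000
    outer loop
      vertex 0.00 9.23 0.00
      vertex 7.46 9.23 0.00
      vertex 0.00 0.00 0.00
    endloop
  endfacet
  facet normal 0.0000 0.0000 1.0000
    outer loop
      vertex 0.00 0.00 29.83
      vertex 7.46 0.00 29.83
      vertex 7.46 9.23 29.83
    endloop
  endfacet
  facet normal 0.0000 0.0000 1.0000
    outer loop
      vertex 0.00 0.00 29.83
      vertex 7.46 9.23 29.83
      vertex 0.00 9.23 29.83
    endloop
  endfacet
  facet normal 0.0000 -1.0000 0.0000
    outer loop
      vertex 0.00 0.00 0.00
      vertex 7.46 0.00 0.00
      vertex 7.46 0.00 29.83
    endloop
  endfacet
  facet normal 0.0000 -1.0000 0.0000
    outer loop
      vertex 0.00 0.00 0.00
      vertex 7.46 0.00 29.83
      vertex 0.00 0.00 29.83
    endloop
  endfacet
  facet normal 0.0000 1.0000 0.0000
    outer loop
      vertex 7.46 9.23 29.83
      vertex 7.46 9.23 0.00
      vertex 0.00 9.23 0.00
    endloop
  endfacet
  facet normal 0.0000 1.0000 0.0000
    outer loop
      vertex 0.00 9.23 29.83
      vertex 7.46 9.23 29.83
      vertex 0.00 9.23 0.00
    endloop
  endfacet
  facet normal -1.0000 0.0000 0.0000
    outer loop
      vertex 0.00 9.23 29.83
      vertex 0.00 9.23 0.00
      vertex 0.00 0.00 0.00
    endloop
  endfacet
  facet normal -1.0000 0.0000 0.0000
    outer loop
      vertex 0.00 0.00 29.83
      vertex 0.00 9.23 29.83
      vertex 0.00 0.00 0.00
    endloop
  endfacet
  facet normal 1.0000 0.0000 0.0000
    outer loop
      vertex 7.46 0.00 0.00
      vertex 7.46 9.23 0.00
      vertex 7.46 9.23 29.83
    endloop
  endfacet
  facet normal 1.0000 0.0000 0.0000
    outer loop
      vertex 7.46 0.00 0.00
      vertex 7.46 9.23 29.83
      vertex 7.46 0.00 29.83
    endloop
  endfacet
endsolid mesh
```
; perimeter-only toolpath
G21 ; units = mm
G90 ; absolute positioning
G28 ; home
; layer 1
G0 Z3.73
G0 X0.00 Y0.00
G1 X7.46 Y0.00
G1 X7.46 Y9.23
G1 X0.00 Y9.23
G1 X0.00 Y0.00
; layer 2
G0 Z7.46
G0 X0.00 Y0.00
G1 X7.46 Y0.00
G1 X7.46 Y9.23
G1 X0.00 Y9.23
G1 X0.00 Y0.00
; layer 3
G0 Z11.19
G0 X0.00 Y0.00
G1 X7.46 Y0.00
G1 X7.46 Y9.23
G1 X0.00 Y9.23
G1 X0.00 Y0.00
; layer 4
G0 Z14.91
G0 X0.00 Y0.00
G1 X7.46 Y0.00
G1 X7.46 Y9.23
G1 X0.00 Y9.23
G1 X0.00 Y0.00
; layer 5
G0 Z18.64
G0 X0.00 Y0.00
G1 X7.46 Y0.00
G1 X7.46 Y9.23
G1 X0.00 Y9.23
G1 X0.00 Y0.00
; layer 6
G0 Z22.37
G0 X0.00 Y0.00
G1 X7.46 Y0.00
G1 X7.46 Y9.23
G1 X0.00 Y9.23
G1 X0.00 Y0.00
; layer 7
G0 Z26.10
G0 X0.00 Y0.00
G1 X7.46 Y0.00
G1 X7.46 Y9.23
G1 X0.00 Y9.23
G1 X0.00 Y0.00
; layer 8
G0 Z29.83
G0 X0.00 Y0.00
G1 X7.46 Y0.00
G1 X7.46 Y9.23
G1 X0.00 Y9.23
G1 X0.00 Y0.00
M2 ; end

The solid is a rectangular box, roughly 7.46 × 9.23 mm footprint and 29.8 mm tall. Slicing at Δz = 3.73 mm — 8 equal slices spanning the solid's height, so layer i sits at z = i·h/8 — gives 8 non-empty perimeters. Each is a 4-segment closed polygon; G0 lifts to the layer z and rapids to the start vertex, then G1 traces the edges.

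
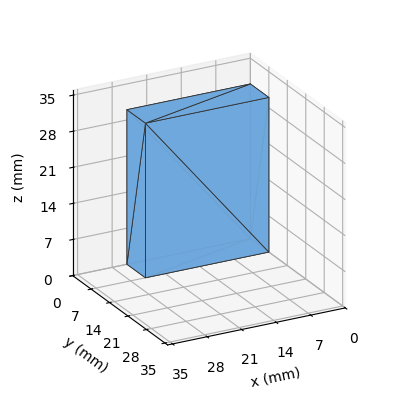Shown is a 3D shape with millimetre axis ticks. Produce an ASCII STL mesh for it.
Reading the render: the shape is a rectangular box, roughly 25 × 7 mm footprint and 30 mm tall (dimensions read to the nearest mm from the axis ticks). For the STL, each face is triangulated and given an outward normal.

solid part
  facet normal 0.0000 0.0000 -1.0000
    outer loop
      vertex 25.000 7.000 0.000
      vertex 25.000 0.000 0.000
      vertex 0.000 0.000 0.000
    endloop
  endfacet
  facet normal 0.0000 0.0000 -1.0000
    outer loop
      vertex 0.000 7.000 0.000
      vertex 25.000 7.000 0.000
      vertex 0.000 0.000 0.000
    endloop
  endfacet
  facet normal 0.0000 0.0000 1.0000
    outer loop
      vertex 0.000 0.000 30.000
      vertex 25.000 0.000 30.000
      vertex 25.000 7.000 30.000
    endloop
  endfacet
  facet normal 0.0000 0.0000 1.0000
    outer loop
      vertex 0.000 0.000 30.000
      vertex 25.000 7.000 30.000
      vertex 0.000 7.000 30.000
    endloop
  endfacet
  facet normal 0.0000 -1.0000 0.0000
    outer loop
      vertex 0.000 0.000 0.000
      vertex 25.000 0.000 0.000
      vertex 25.000 0.000 30.000
    endloop
  endfacet
  facet normal 0.0000 -1.0000 0.0000
    outer loop
      vertex 0.000 0.000 0.000
      vertex 25.000 0.000 30.000
      vertex 0.000 0.000 30.000
    endloop
  endfacet
  facet normal 0.0000 1.0000 0.0000
    outer loop
      vertex 25.000 7.000 30.000
      vertex 25.000 7.000 0.000
      vertex 0.000 7.000 0.000
    endloop
  endfacet
  facet normal 0.0000 1.0000 0.0000
    outer loop
      vertex 0.000 7.000 30.000
      vertex 25.000 7.000 30.000
      vertex 0.000 7.000 0.000
    endloop
  endfacet
  facet normal -1.0000 0.0000 0.0000
    outer loop
      vertex 0.000 7.000 30.000
      vertex 0.000 7.000 0.000
      vertex 0.000 0.000 0.000
    endloop
  endfacet
  facet normal -1.0000 0.0000 0.0000
    outer loop
      vertex 0.000 0.000 30.000
      vertex 0.000 7.000 30.000
      vertex 0.000 0.000 0.000
    endloop
  endfacet
  facet normal 1.0000 0.0000 0.0000
    outer loop
      vertex 25.000 0.000 0.000
      vertex 25.000 7.000 0.000
      vertex 25.000 7.000 30.000
    endloop
  endfacet
  facet normal 1.0000 0.0000 0.0000
    outer loop
      vertex 25.000 0.000 0.000
      vertex 25.000 7.000 30.000
      vertex 25.000 0.000 30.000
    endloop
  endfacet
endsolid part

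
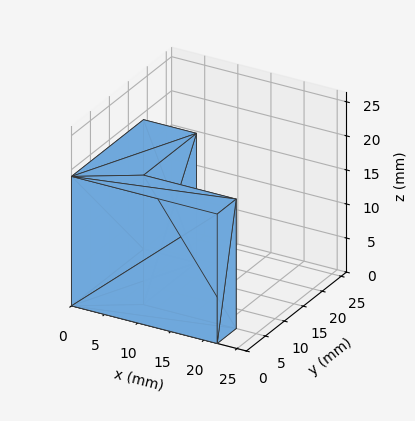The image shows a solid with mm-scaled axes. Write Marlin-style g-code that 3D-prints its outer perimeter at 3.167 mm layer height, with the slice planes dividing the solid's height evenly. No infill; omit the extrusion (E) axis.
Reading the render: the shape is an L-shaped prism: outer 22 × 19 mm, arm thicknesses ≈ 5 mm (horizontal) and 8 mm (vertical), extruded 19 mm in z (dimensions read to the nearest mm from the axis ticks). For the g-code, the solid's height is divided into equal slices at the stated Δz and each level perimeter traced with G1 moves after a G0 lift.

; perimeter-only toolpath
G21 ; units = mm
G90 ; absolute positioning
G28 ; home
; layer 1
G0 Z3.167
G0 X0.000 Y0.000
G1 X22.000 Y0.000
G1 X22.000 Y5.000
G1 X8.000 Y5.000
G1 X8.000 Y19.000
G1 X0.000 Y19.000
G1 X0.000 Y0.000
; layer 2
G0 Z6.333
G0 X0.000 Y0.000
G1 X22.000 Y0.000
G1 X22.000 Y5.000
G1 X8.000 Y5.000
G1 X8.000 Y19.000
G1 X0.000 Y19.000
G1 X0.000 Y0.000
; layer 3
G0 Z9.500
G0 X0.000 Y0.000
G1 X22.000 Y0.000
G1 X22.000 Y5.000
G1 X8.000 Y5.000
G1 X8.000 Y19.000
G1 X0.000 Y19.000
G1 X0.000 Y0.000
; layer 4
G0 Z12.667
G0 X0.000 Y0.000
G1 X22.000 Y0.000
G1 X22.000 Y5.000
G1 X8.000 Y5.000
G1 X8.000 Y19.000
G1 X0.000 Y19.000
G1 X0.000 Y0.000
; layer 5
G0 Z15.833
G0 X0.000 Y0.000
G1 X22.000 Y0.000
G1 X22.000 Y5.000
G1 X8.000 Y5.000
G1 X8.000 Y19.000
G1 X0.000 Y19.000
G1 X0.000 Y0.000
; layer 6
G0 Z19.000
G0 X0.000 Y0.000
G1 X22.000 Y0.000
G1 X22.000 Y5.000
G1 X8.000 Y5.000
G1 X8.000 Y19.000
G1 X0.000 Y19.000
G1 X0.000 Y0.000
M2 ; end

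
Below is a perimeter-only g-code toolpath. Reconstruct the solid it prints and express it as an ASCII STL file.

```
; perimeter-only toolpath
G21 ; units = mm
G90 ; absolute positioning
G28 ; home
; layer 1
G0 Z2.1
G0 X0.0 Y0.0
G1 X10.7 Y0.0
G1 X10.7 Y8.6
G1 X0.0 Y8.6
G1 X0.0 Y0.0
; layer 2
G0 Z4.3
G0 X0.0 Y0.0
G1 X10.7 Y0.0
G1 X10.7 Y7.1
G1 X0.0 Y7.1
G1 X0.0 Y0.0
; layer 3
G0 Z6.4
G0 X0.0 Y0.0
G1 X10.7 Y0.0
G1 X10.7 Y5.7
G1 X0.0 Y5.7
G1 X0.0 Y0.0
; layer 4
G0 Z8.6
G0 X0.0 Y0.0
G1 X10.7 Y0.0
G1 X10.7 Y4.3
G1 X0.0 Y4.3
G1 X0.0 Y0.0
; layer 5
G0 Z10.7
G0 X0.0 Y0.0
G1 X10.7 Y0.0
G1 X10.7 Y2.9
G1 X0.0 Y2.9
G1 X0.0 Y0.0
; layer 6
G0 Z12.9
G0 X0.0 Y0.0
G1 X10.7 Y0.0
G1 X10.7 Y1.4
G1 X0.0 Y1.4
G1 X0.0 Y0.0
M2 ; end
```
solid part
  facet normal 0.0000 0.0000 -1.0000
    outer loop
      vertex 10.7 10.0 0.0
      vertex 10.7 0.0 0.0
      vertex 0.0 0.0 0.0
    endloop
  endfacet
  facet normal 0.0000 0.0000 -1.0000
    outer loop
      vertex 0.0 10.0 0.0
      vertex 10.7 10.0 0.0
      vertex 0.0 0.0 0.0
    endloop
  endfacet
  facet normal 0.0000 -1.0000 0.0000
    outer loop
      vertex 0.0 0.0 0.0
      vertex 10.7 0.0 0.0
      vertex 10.7 0.0 15.0
    endloop
  endfacet
  facet normal 0.0000 -1.0000 0.0000
    outer loop
      vertex 0.0 0.0 0.0
      vertex 10.7 0.0 15.0
      vertex 0.0 0.0 15.0
    endloop
  endfacet
  facet normal 0.0000 0.8321 0.5547
    outer loop
      vertex 0.0 0.0 15.0
      vertex 10.7 0.0 15.0
      vertex 10.7 10.0 0.0
    endloop
  endfacet
  facet normal 0.0000 0.8321 0.5547
    outer loop
      vertex 0.0 0.0 15.0
      vertex 10.7 10.0 0.0
      vertex 0.0 10.0 0.0
    endloop
  endfacet
  facet normal -1.0000 0.0000 0.0000
    outer loop
      vertex 0.0 0.0 15.0
      vertex 0.0 10.0 0.0
      vertex 0.0 0.0 0.0
    endloop
  endfacet
  facet normal 1.0000 0.0000 0.0000
    outer loop
      vertex 10.7 0.0 0.0
      vertex 10.7 10.0 0.0
      vertex 10.7 0.0 15.0
    endloop
  endfacet
endsolid part

The G0 Z moves step by Δz≈2.1 mm. The G1 loops shrink linearly with z, so the solid tapers from its base footprint up to z≈15. Closing with a flat bottom cap and the tapered top and triangulating gives 8 facets — a wedge (ramp): 10.7 × 10 mm base, rising to 15 mm along the y=0 edge and sloping linearly to z=0 at y=10.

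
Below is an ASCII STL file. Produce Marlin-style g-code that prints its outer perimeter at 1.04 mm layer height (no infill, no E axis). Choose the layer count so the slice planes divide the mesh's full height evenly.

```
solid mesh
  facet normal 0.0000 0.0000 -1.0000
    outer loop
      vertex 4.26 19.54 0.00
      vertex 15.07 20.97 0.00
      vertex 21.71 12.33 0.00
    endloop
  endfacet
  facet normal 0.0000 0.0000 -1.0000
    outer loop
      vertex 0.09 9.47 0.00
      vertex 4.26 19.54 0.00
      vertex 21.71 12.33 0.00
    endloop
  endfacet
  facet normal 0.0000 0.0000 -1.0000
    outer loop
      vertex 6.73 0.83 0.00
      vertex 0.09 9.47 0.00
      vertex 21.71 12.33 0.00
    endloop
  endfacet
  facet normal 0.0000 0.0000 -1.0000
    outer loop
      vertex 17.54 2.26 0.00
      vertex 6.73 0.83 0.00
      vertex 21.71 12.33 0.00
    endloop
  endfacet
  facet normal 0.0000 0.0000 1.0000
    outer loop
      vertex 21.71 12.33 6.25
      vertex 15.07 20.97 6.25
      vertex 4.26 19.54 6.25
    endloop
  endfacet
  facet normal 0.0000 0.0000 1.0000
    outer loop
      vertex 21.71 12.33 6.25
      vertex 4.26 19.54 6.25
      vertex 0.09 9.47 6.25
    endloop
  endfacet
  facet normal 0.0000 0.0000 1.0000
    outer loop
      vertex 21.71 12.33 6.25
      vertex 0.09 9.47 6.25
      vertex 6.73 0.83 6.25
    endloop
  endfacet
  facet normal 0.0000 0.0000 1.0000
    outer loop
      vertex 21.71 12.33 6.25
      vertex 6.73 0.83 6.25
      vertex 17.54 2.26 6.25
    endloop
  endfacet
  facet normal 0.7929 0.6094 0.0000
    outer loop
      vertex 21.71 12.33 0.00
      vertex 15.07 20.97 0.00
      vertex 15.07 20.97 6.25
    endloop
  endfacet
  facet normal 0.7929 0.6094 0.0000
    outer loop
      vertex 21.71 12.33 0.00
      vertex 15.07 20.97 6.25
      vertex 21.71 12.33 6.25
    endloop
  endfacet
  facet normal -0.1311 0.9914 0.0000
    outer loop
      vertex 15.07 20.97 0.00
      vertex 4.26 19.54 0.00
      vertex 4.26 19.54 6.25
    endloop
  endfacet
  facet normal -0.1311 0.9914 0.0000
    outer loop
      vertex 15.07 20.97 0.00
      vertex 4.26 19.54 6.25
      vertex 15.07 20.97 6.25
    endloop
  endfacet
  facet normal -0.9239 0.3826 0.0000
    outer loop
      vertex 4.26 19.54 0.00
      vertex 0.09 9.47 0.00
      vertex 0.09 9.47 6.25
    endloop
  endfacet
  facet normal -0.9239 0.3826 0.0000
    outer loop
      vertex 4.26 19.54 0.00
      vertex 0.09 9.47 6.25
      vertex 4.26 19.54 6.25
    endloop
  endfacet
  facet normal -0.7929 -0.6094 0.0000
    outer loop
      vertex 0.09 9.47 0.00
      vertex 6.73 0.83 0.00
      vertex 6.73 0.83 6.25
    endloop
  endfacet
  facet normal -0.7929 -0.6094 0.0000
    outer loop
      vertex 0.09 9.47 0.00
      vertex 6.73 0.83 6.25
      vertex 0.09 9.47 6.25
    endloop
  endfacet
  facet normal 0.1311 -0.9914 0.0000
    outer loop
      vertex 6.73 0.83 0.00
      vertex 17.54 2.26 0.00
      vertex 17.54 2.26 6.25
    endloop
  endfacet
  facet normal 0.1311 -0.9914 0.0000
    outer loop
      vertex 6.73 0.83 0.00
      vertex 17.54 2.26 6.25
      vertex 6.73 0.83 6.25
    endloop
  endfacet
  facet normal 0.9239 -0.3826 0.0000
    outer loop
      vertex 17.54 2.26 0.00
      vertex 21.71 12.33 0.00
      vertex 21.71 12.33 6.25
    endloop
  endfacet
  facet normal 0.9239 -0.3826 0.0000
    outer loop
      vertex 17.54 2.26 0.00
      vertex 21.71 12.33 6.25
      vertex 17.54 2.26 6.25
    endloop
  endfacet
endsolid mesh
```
; perimeter-only toolpath
G21 ; units = mm
G90 ; absolute positioning
G28 ; home
; layer 1
G0 Z1.04
G0 X21.71 Y12.33
G1 X15.07 Y20.97
G1 X4.26 Y19.54
G1 X0.09 Y9.47
G1 X6.73 Y0.83
G1 X17.54 Y2.26
G1 X21.71 Y12.33
; layer 2
G0 Z2.08
G0 X21.71 Y12.33
G1 X15.07 Y20.97
G1 X4.26 Y19.54
G1 X0.09 Y9.47
G1 X6.73 Y0.83
G1 X17.54 Y2.26
G1 X21.71 Y12.33
; layer 3
G0 Z3.12
G0 X21.71 Y12.33
G1 X15.07 Y20.97
G1 X4.26 Y19.54
G1 X0.09 Y9.47
G1 X6.73 Y0.83
G1 X17.54 Y2.26
G1 X21.71 Y12.33
; layer 4
G0 Z4.17
G0 X21.71 Y12.33
G1 X15.07 Y20.97
G1 X4.26 Y19.54
G1 X0.09 Y9.47
G1 X6.73 Y0.83
G1 X17.54 Y2.26
G1 X21.71 Y12.33
; layer 5
G0 Z5.21
G0 X21.71 Y12.33
G1 X15.07 Y20.97
G1 X4.26 Y19.54
G1 X0.09 Y9.47
G1 X6.73 Y0.83
G1 X17.54 Y2.26
G1 X21.71 Y12.33
; layer 6
G0 Z6.25
G0 X21.71 Y12.33
G1 X15.07 Y20.97
G1 X4.26 Y19.54
G1 X0.09 Y9.47
G1 X6.73 Y0.83
G1 X17.54 Y2.26
G1 X21.71 Y12.33
M2 ; end

The solid is a regular 6-sided prism (a cylinder approximated with 6 flat sides), circumscribed radius ≈ 10.9 mm, height ≈ 6.25 mm. Slicing at Δz = 1.04 mm — 6 equal slices spanning the solid's height, so layer i sits at z = i·h/6 — gives 6 non-empty perimeters. Each is a 6-segment closed polygon; G0 lifts to the layer z and rapids to the start vertex, then G1 traces the edges.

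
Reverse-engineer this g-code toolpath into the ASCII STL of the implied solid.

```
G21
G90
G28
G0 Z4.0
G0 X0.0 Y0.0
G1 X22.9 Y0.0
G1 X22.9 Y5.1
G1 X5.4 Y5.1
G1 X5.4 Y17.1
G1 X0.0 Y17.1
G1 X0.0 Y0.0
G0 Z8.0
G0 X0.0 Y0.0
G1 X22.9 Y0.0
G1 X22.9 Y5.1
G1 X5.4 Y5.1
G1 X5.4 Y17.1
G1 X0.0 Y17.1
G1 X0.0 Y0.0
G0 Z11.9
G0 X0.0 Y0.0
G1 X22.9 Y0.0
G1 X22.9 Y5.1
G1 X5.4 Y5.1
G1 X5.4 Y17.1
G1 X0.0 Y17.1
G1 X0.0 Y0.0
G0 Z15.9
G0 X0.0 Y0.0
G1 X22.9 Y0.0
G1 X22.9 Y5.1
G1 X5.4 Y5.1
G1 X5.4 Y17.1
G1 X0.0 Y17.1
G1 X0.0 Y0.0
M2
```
solid part
  facet normal 0.0000 0.0000 -1.0000
    outer loop
      vertex 22.9 5.1 0.0
      vertex 22.9 0.0 0.0
      vertex 0.0 0.0 0.0
    endloop
  endfacet
  facet normal 0.0000 0.0000 -1.0000
    outer loop
      vertex 5.4 5.1 0.0
      vertex 22.9 5.1 0.0
      vertex 0.0 0.0 0.0
    endloop
  endfacet
  facet normal 0.0000 0.0000 -1.0000
    outer loop
      vertex 5.4 17.1 0.0
      vertex 5.4 5.1 0.0
      vertex 0.0 0.0 0.0
    endloop
  endfacet
  facet normal 0.0000 0.0000 -1.0000
    outer loop
      vertex 0.0 17.1 0.0
      vertex 5.4 17.1 0.0
      vertex 0.0 0.0 0.0
    endloop
  endfacet
  facet normal 0.0000 0.0000 1.0000
    outer loop
      vertex 0.0 0.0 15.9
      vertex 22.9 0.0 15.9
      vertex 22.9 5.1 15.9
    endloop
  endfacet
  facet normal 0.0000 0.0000 1.0000
    outer loop
      vertex 0.0 0.0 15.9
      vertex 22.9 5.1 15.9
      vertex 5.4 5.1 15.9
    endloop
  endfacet
  facet normal 0.0000 0.0000 1.0000
    outer loop
      vertex 0.0 0.0 15.9
      vertex 5.4 5.1 15.9
      vertex 5.4 17.1 15.9
    endloop
  endfacet
  facet normal 0.0000 0.0000 1.0000
    outer loop
      vertex 0.0 0.0 15.9
      vertex 5.4 17.1 15.9
      vertex 0.0 17.1 15.9
    endloop
  endfacet
  facet normal 0.0000 -1.0000 0.0000
    outer loop
      vertex 0.0 0.0 0.0
      vertex 22.9 0.0 0.0
      vertex 22.9 0.0 15.9
    endloop
  endfacet
  facet normal 0.0000 -1.0000 0.0000
    outer loop
      vertex 0.0 0.0 0.0
      vertex 22.9 0.0 15.9
      vertex 0.0 0.0 15.9
    endloop
  endfacet
  facet normal 1.0000 0.0000 0.0000
    outer loop
      vertex 22.9 0.0 0.0
      vertex 22.9 5.1 0.0
      vertex 22.9 5.1 15.9
    endloop
  endfacet
  facet normal 1.0000 0.0000 0.0000
    outer loop
      vertex 22.9 0.0 0.0
      vertex 22.9 5.1 15.9
      vertex 22.9 0.0 15.9
    endloop
  endfacet
  facet normal 0.0000 1.0000 0.0000
    outer loop
      vertex 22.9 5.1 0.0
      vertex 5.4 5.1 0.0
      vertex 5.4 5.1 15.9
    endloop
  endfacet
  facet normal 0.0000 1.0000 0.0000
    outer loop
      vertex 22.9 5.1 0.0
      vertex 5.4 5.1 15.9
      vertex 22.9 5.1 15.9
    endloop
  endfacet
  facet normal 1.0000 0.0000 0.0000
    outer loop
      vertex 5.4 5.1 0.0
      vertex 5.4 17.1 0.0
      vertex 5.4 17.1 15.9
    endloop
  endfacet
  facet normal 1.0000 0.0000 0.0000
    outer loop
      vertex 5.4 5.1 0.0
      vertex 5.4 17.1 15.9
      vertex 5.4 5.1 15.9
    endloop
  endfacet
  facet normal 0.0000 1.0000 0.0000
    outer loop
      vertex 5.4 17.1 0.0
      vertex 0.0 17.1 0.0
      vertex 0.0 17.1 15.9
    endloop
  endfacet
  facet normal 0.0000 1.0000 0.0000
    outer loop
      vertex 5.4 17.1 0.0
      vertex 0.0 17.1 15.9
      vertex 5.4 17.1 15.9
    endloop
  endfacet
  facet normal -1.0000 0.0000 0.0000
    outer loop
      vertex 0.0 17.1 0.0
      vertex 0.0 0.0 0.0
      vertex 0.0 0.0 15.9
    endloop
  endfacet
  facet normal -1.0000 0.0000 0.0000
    outer loop
      vertex 0.0 17.1 0.0
      vertex 0.0 0.0 15.9
      vertex 0.0 17.1 15.9
    endloop
  endfacet
endsolid part

The G0 Z moves step by Δz≈4.0 mm. Every layer's G1 loop is the same polygon, so the solid is a straight extrusion of it from z=0 to z≈15.9. Closing with flat bottom and top caps and triangulating gives 20 facets — an L-shaped prism: outer 22.9 × 17.1 mm, arm thicknesses ≈ 5.1 mm (horizontal) and 5.4 mm (vertical), extruded 15.9 mm in z.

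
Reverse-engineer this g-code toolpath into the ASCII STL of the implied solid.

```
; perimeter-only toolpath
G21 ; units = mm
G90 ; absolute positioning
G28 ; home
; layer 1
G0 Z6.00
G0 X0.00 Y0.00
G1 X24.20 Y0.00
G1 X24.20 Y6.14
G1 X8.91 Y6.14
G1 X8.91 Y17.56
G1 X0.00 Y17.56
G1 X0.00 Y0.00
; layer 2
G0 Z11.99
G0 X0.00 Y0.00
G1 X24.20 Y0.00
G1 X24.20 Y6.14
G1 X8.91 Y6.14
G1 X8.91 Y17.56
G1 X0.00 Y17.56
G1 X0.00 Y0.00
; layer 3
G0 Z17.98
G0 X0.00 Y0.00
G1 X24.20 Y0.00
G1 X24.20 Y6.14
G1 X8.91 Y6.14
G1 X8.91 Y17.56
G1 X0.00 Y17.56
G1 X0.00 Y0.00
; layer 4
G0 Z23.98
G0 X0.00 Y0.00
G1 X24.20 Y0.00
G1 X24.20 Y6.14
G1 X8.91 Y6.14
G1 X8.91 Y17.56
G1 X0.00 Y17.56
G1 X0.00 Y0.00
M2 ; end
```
solid part
  facet normal 0.0000 0.0000 -1.0000
    outer loop
      vertex 24.20 6.14 0.00
      vertex 24.20 0.00 0.00
      vertex 0.00 0.00 0.00
    endloop
  endfacet
  facet normal 0.0000 0.0000 -1.0000
    outer loop
      vertex 8.91 6.14 0.00
      vertex 24.20 6.14 0.00
      vertex 0.00 0.00 0.00
    endloop
  endfacet
  facet normal 0.0000 0.0000 -1.0000
    outer loop
      vertex 8.91 17.56 0.00
      vertex 8.91 6.14 0.00
      vertex 0.00 0.00 0.00
    endloop
  endfacet
  facet normal 0.0000 0.0000 -1.0000
    outer loop
      vertex 0.00 17.56 0.00
      vertex 8.91 17.56 0.00
      vertex 0.00 0.00 0.00
    endloop
  endfacet
  facet normal 0.0000 0.0000 1.0000
    outer loop
      vertex 0.00 0.00 23.98
      vertex 24.20 0.00 23.98
      vertex 24.20 6.14 23.98
    endloop
  endfacet
  facet normal 0.0000 0.0000 1.0000
    outer loop
      vertex 0.00 0.00 23.98
      vertex 24.20 6.14 23.98
      vertex 8.91 6.14 23.98
    endloop
  endfacet
  facet normal 0.0000 0.0000 1.0000
    outer loop
      vertex 0.00 0.00 23.98
      vertex 8.91 6.14 23.98
      vertex 8.91 17.56 23.98
    endloop
  endfacet
  facet normal 0.0000 0.0000 1.0000
    outer loop
      vertex 0.00 0.00 23.98
      vertex 8.91 17.56 23.98
      vertex 0.00 17.56 23.98
    endloop
  endfacet
  facet normal 0.0000 -1.0000 0.0000
    outer loop
      vertex 0.00 0.00 0.00
      vertex 24.20 0.00 0.00
      vertex 24.20 0.00 23.98
    endloop
  endfacet
  facet normal 0.0000 -1.0000 0.0000
    outer loop
      vertex 0.00 0.00 0.00
      vertex 24.20 0.00 23.98
      vertex 0.00 0.00 23.98
    endloop
  endfacet
  facet normal 1.0000 0.0000 0.0000
    outer loop
      vertex 24.20 0.00 0.00
      vertex 24.20 6.14 0.00
      vertex 24.20 6.14 23.98
    endloop
  endfacet
  facet normal 1.0000 0.0000 0.0000
    outer loop
      vertex 24.20 0.00 0.00
      vertex 24.20 6.14 23.98
      vertex 24.20 0.00 23.98
    endloop
  endfacet
  facet normal 0.0000 1.0000 0.0000
    outer loop
      vertex 24.20 6.14 0.00
      vertex 8.91 6.14 0.00
      vertex 8.91 6.14 23.98
    endloop
  endfacet
  facet normal 0.0000 1.0000 0.0000
    outer loop
      vertex 24.20 6.14 0.00
      vertex 8.91 6.14 23.98
      vertex 24.20 6.14 23.98
    endloop
  endfacet
  facet normal 1.0000 0.0000 0.0000
    outer loop
      vertex 8.91 6.14 0.00
      vertex 8.91 17.56 0.00
      vertex 8.91 17.56 23.98
    endloop
  endfacet
  facet normal 1.0000 0.0000 0.0000
    outer loop
      vertex 8.91 6.14 0.00
      vertex 8.91 17.56 23.98
      vertex 8.91 6.14 23.98
    endloop
  endfacet
  facet normal 0.0000 1.0000 0.0000
    outer loop
      vertex 8.91 17.56 0.00
      vertex 0.00 17.56 0.00
      vertex 0.00 17.56 23.98
    endloop
  endfacet
  facet normal 0.0000 1.0000 0.0000
    outer loop
      vertex 8.91 17.56 0.00
      vertex 0.00 17.56 23.98
      vertex 8.91 17.56 23.98
    endloop
  endfacet
  facet normal -1.0000 0.0000 0.0000
    outer loop
      vertex 0.00 17.56 0.00
      vertex 0.00 0.00 0.00
      vertex 0.00 0.00 23.98
    endloop
  endfacet
  facet normal -1.0000 0.0000 0.0000
    outer loop
      vertex 0.00 17.56 0.00
      vertex 0.00 0.00 23.98
      vertex 0.00 17.56 23.98
    endloop
  endfacet
endsolid part

The G0 Z moves step by Δz≈6.00 mm. Every layer's G1 loop is the same polygon, so the solid is a straight extrusion of it from z=0 to z≈24. Closing with flat bottom and top caps and triangulating gives 20 facets — an L-shaped prism: outer 24.2 × 17.6 mm, arm thicknesses ≈ 6.14 mm (horizontal) and 8.91 mm (vertical), extruded 24 mm in z.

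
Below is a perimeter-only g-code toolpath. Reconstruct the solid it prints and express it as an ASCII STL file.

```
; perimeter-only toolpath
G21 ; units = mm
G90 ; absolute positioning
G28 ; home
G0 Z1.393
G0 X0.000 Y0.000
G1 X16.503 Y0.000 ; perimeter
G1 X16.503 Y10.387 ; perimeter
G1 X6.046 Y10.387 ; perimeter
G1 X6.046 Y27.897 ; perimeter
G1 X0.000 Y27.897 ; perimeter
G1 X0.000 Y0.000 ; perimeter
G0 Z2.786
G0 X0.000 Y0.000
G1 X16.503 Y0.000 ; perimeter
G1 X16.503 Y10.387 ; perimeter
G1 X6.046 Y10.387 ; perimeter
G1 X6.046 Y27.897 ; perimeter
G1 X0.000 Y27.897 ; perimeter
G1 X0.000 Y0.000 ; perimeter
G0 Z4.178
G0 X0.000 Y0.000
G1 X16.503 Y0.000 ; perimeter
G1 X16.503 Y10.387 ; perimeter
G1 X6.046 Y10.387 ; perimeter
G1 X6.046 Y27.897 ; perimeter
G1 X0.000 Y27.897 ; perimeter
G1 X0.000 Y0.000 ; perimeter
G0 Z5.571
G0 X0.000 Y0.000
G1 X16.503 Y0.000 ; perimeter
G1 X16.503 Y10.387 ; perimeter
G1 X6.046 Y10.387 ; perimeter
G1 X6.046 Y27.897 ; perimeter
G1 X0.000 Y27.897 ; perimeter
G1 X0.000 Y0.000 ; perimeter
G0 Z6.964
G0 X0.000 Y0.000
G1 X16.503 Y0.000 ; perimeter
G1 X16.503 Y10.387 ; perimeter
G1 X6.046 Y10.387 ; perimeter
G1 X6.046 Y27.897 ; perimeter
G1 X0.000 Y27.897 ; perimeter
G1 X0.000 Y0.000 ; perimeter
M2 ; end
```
solid part
  facet normal 0.0000 0.0000 -1.0000
    outer loop
      vertex 16.503 10.387 0.000
      vertex 16.503 0.000 0.000
      vertex 0.000 0.000 0.000
    endloop
  endfacet
  facet normal 0.0000 0.0000 -1.0000
    outer loop
      vertex 6.046 10.387 0.000
      vertex 16.503 10.387 0.000
      vertex 0.000 0.000 0.000
    endloop
  endfacet
  facet normal 0.0000 0.0000 -1.0000
    outer loop
      vertex 6.046 27.897 0.000
      vertex 6.046 10.387 0.000
      vertex 0.000 0.000 0.000
    endloop
  endfacet
  facet normal 0.0000 0.0000 -1.0000
    outer loop
      vertex 0.000 27.897 0.000
      vertex 6.046 27.897 0.000
      vertex 0.000 0.000 0.000
    endloop
  endfacet
  facet normal 0.0000 0.0000 1.0000
    outer loop
      vertex 0.000 0.000 6.964
      vertex 16.503 0.000 6.964
      vertex 16.503 10.387 6.964
    endloop
  endfacet
  facet normal 0.0000 0.0000 1.0000
    outer loop
      vertex 0.000 0.000 6.964
      vertex 16.503 10.387 6.964
      vertex 6.046 10.387 6.964
    endloop
  endfacet
  facet normal 0.0000 0.0000 1.0000
    outer loop
      vertex 0.000 0.000 6.964
      vertex 6.046 10.387 6.964
      vertex 6.046 27.897 6.964
    endloop
  endfacet
  facet normal 0.0000 0.0000 1.0000
    outer loop
      vertex 0.000 0.000 6.964
      vertex 6.046 27.897 6.964
      vertex 0.000 27.897 6.964
    endloop
  endfacet
  facet normal 0.0000 -1.0000 0.0000
    outer loop
      vertex 0.000 0.000 0.000
      vertex 16.503 0.000 0.000
      vertex 16.503 0.000 6.964
    endloop
  endfacet
  facet normal 0.0000 -1.0000 0.0000
    outer loop
      vertex 0.000 0.000 0.000
      vertex 16.503 0.000 6.964
      vertex 0.000 0.000 6.964
    endloop
  endfacet
  facet normal 1.0000 0.0000 0.0000
    outer loop
      vertex 16.503 0.000 0.000
      vertex 16.503 10.387 0.000
      vertex 16.503 10.387 6.964
    endloop
  endfacet
  facet normal 1.0000 0.0000 0.0000
    outer loop
      vertex 16.503 0.000 0.000
      vertex 16.503 10.387 6.964
      vertex 16.503 0.000 6.964
    endloop
  endfacet
  facet normal 0.0000 1.0000 0.0000
    outer loop
      vertex 16.503 10.387 0.000
      vertex 6.046 10.387 0.000
      vertex 6.046 10.387 6.964
    endloop
  endfacet
  facet normal 0.0000 1.0000 0.0000
    outer loop
      vertex 16.503 10.387 0.000
      vertex 6.046 10.387 6.964
      vertex 16.503 10.387 6.964
    endloop
  endfacet
  facet normal 1.0000 0.0000 0.0000
    outer loop
      vertex 6.046 10.387 0.000
      vertex 6.046 27.897 0.000
      vertex 6.046 27.897 6.964
    endloop
  endfacet
  facet normal 1.0000 0.0000 0.0000
    outer loop
      vertex 6.046 10.387 0.000
      vertex 6.046 27.897 6.964
      vertex 6.046 10.387 6.964
    endloop
  endfacet
  facet normal 0.0000 1.0000 0.0000
    outer loop
      vertex 6.046 27.897 0.000
      vertex 0.000 27.897 0.000
      vertex 0.000 27.897 6.964
    endloop
  endfacet
  facet normal 0.0000 1.0000 0.0000
    outer loop
      vertex 6.046 27.897 0.000
      vertex 0.000 27.897 6.964
      vertex 6.046 27.897 6.964
    endloop
  endfacet
  facet normal -1.0000 0.0000 0.0000
    outer loop
      vertex 0.000 27.897 0.000
      vertex 0.000 0.000 0.000
      vertex 0.000 0.000 6.964
    endloop
  endfacet
  facet normal -1.0000 0.0000 0.0000
    outer loop
      vertex 0.000 27.897 0.000
      vertex 0.000 0.000 6.964
      vertex 0.000 27.897 6.964
    endloop
  endfacet
endsolid part

The G0 Z moves step by Δz≈1.393 mm. Every layer's G1 loop is the same polygon, so the solid is a straight extrusion of it from z=0 to z≈6.96. Closing with flat bottom and top caps and triangulating gives 20 facets — an L-shaped prism: outer 16.5 × 27.9 mm, arm thicknesses ≈ 10.4 mm (horizontal) and 6.05 mm (vertical), extruded 6.96 mm in z.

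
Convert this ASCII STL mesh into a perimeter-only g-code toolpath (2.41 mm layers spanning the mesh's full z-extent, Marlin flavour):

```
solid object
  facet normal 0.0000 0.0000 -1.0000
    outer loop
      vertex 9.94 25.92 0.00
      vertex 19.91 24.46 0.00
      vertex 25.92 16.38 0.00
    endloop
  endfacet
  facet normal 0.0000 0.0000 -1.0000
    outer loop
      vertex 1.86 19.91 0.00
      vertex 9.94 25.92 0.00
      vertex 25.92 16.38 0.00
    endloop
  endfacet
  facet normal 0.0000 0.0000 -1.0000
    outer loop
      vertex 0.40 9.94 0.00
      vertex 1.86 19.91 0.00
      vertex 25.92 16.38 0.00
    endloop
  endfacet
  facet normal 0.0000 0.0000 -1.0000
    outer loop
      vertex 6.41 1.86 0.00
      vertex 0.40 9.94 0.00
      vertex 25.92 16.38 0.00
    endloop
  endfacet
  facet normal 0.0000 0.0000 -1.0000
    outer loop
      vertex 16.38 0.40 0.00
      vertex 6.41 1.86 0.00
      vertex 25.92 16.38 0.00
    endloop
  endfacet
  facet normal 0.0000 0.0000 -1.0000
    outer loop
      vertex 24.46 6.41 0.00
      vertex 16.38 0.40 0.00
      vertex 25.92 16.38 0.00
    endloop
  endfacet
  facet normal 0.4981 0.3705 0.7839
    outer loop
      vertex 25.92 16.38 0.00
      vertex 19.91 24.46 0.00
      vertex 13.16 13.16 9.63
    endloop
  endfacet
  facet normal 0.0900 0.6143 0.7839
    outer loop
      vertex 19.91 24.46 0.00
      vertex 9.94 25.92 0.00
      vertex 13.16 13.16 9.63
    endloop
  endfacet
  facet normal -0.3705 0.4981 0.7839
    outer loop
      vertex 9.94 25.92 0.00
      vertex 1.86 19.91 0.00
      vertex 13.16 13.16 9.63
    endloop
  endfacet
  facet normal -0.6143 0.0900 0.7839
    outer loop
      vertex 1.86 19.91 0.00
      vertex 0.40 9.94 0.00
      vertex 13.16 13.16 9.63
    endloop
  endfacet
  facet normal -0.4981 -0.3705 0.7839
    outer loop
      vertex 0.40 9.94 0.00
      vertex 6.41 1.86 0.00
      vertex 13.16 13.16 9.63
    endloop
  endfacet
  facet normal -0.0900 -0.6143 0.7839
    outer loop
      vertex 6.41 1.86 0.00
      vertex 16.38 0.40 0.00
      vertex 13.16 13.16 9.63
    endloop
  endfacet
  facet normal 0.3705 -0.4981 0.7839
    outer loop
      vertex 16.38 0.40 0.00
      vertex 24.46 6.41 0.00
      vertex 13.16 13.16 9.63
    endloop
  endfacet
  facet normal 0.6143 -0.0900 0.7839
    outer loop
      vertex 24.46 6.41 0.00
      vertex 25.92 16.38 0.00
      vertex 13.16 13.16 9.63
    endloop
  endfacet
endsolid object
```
; perimeter-only toolpath
G21 ; units = mm
G90 ; absolute positioning
G28 ; home
; layer 1
G0 Z2.41
G0 X22.73 Y15.57
G1 X18.22 Y21.63
G1 X10.75 Y22.73
G1 X4.69 Y18.22
G1 X3.59 Y10.75
G1 X8.10 Y4.69
G1 X15.57 Y3.59
G1 X21.63 Y8.10
G1 X22.73 Y15.57
; layer 2
G0 Z4.82
G0 X19.54 Y14.77
G1 X16.54 Y18.81
G1 X11.55 Y19.54
G1 X7.51 Y16.54
G1 X6.78 Y11.55
G1 X9.79 Y7.51
G1 X14.77 Y6.78
G1 X18.81 Y9.79
G1 X19.54 Y14.77
; layer 3
G0 Z7.22
G0 X16.35 Y13.96
G1 X14.85 Y15.99
G1 X12.36 Y16.35
G1 X10.34 Y14.85
G1 X9.97 Y12.36
G1 X11.47 Y10.34
G1 X13.96 Y9.97
G1 X15.99 Y11.47
G1 X16.35 Y13.96
M2 ; end

The solid is a regular 8-sided pyramid, base circumscribed radius ≈ 13.2 mm, apex at z ≈ 9.63 mm. Slicing at Δz = 2.41 mm — 4 equal slices spanning the solid's height, so layer i sits at z = i·h/4 — gives 3 non-empty perimeters. Each is a 8-segment closed polygon; G0 lifts to the layer z and rapids to the start vertex, then G1 traces the edges. The cross-section shrinks linearly with z (the slice at the apex is degenerate and omitted).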